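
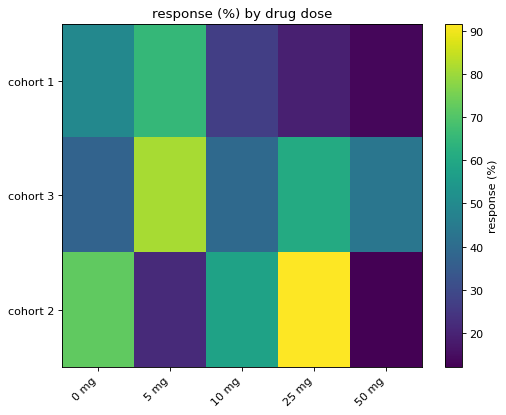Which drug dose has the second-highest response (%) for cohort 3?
Top 3 for cohort 3: 5 mg ≈ 80, 25 mg ≈ 60, 50 mg ≈ 40.

25 mg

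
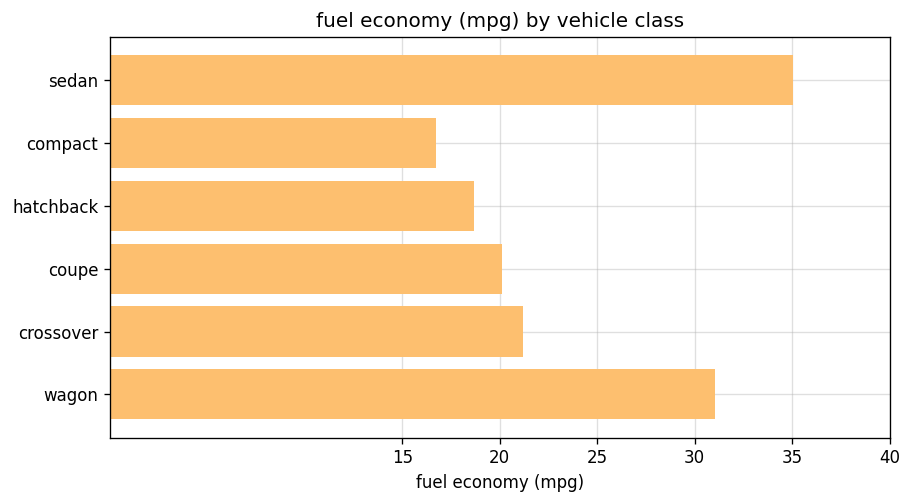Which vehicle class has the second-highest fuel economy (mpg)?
wagon

Top 3: sedan ≈ 35, wagon ≈ 30, crossover ≈ 20.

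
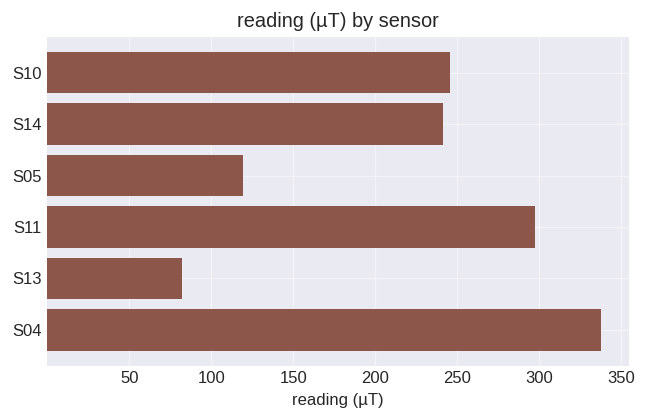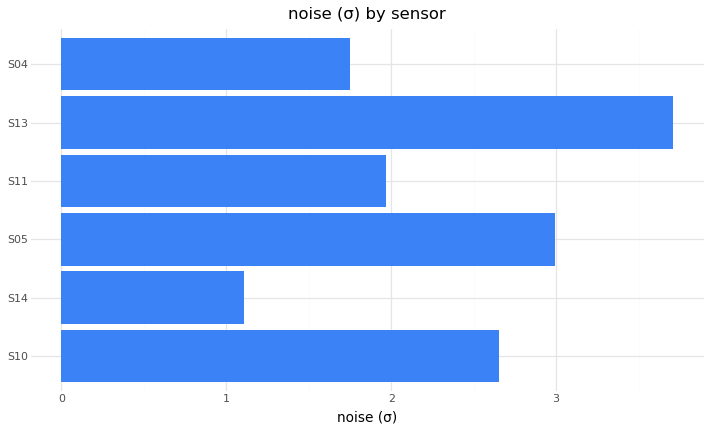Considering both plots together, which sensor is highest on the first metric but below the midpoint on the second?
S04

Chart 2 median noise (σ) ≈ 2.5; below-median sensors: S14, S11, S04. Among those, S04 has the highest reading (µT) (≈ 350).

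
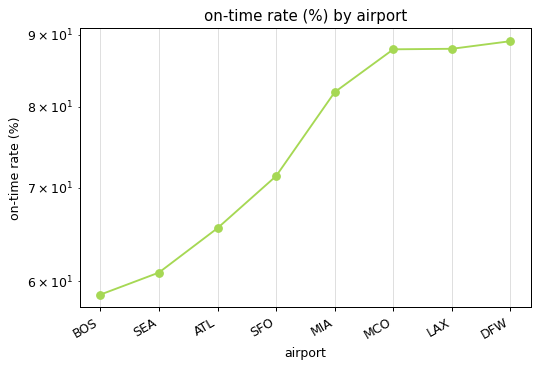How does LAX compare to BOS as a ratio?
LAX ≈ 90, BOS ≈ 60; 90/60 ≈ 1.5.

≈ 1.5×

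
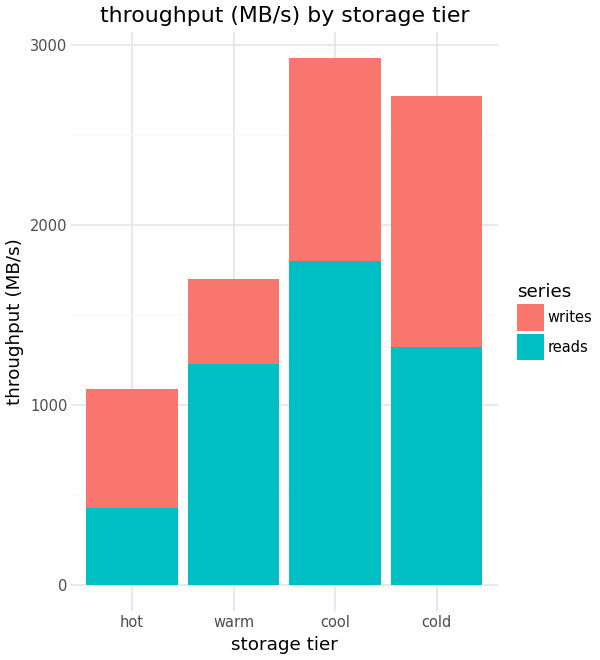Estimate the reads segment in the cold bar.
≈ 1500

reads top ≈ 1500, bottom ≈ 0; segment ≈ 1500.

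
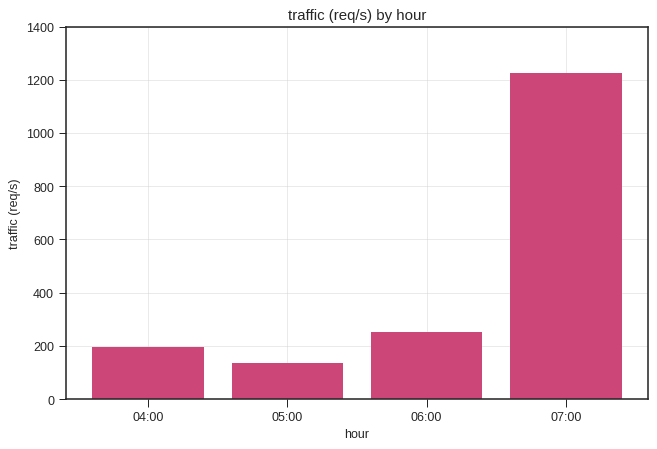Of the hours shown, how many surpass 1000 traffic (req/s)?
Above 1000: 07:00.

1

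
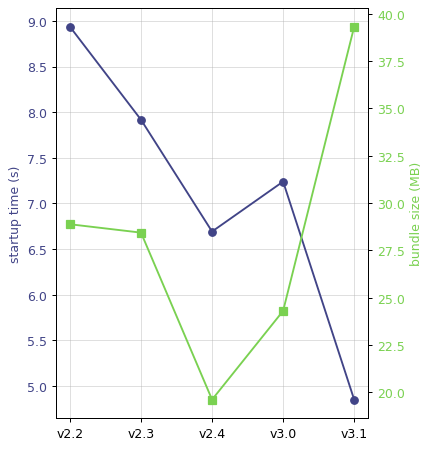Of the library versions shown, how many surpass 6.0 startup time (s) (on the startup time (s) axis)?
Above 6.0: v2.2, v2.3, v2.4, v3.0.

4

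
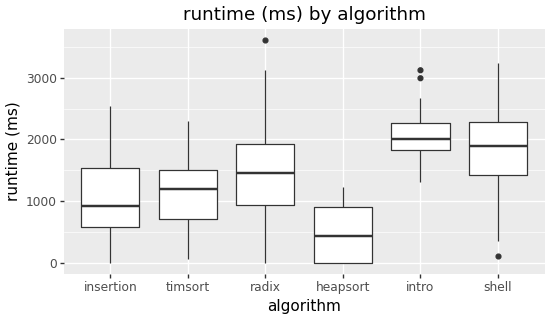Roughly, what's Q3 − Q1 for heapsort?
Q3 ≈ 1000, Q1 ≈ 0; IQR ≈ 1000.

≈ 1000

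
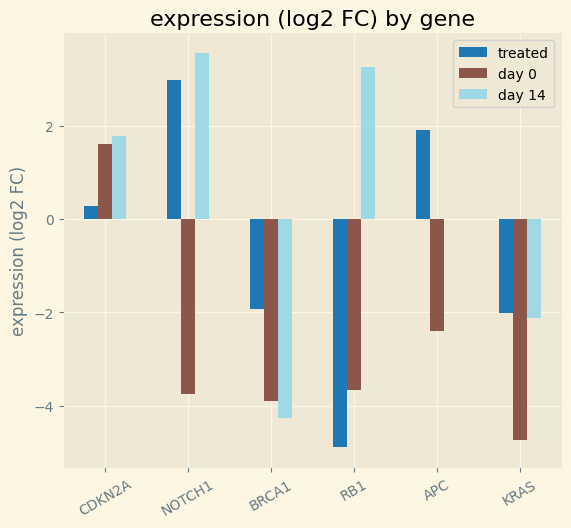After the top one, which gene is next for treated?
APC

Top 3 for treated: NOTCH1 ≈ 3, APC ≈ 2, CDKN2A ≈ 0.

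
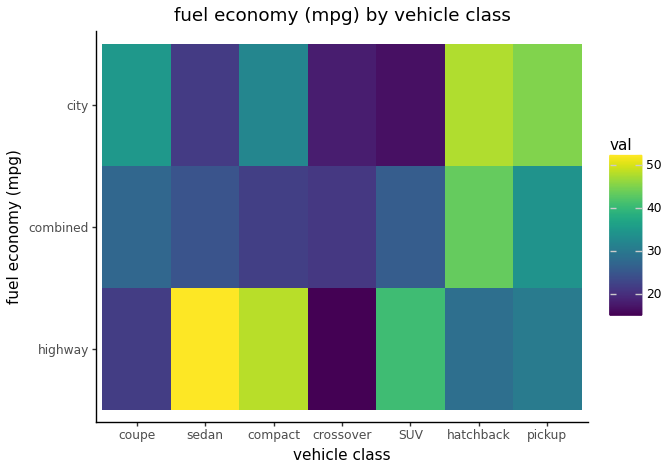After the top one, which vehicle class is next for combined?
Top 3 for combined: hatchback ≈ 45, pickup ≈ 35, coupe ≈ 25.

pickup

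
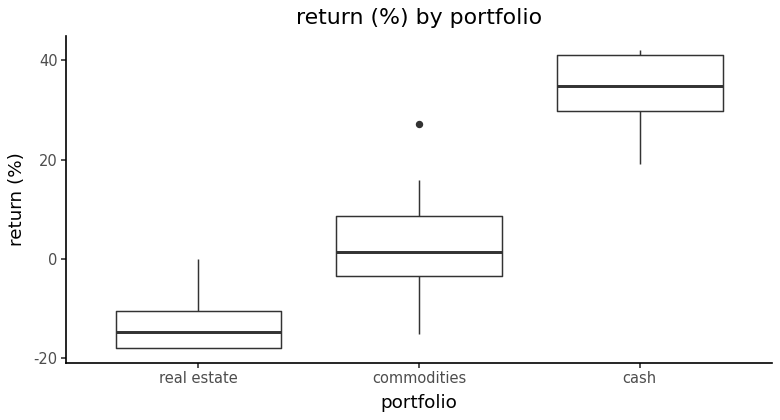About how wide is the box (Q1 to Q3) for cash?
≈ 10

Q3 ≈ 40, Q1 ≈ 30; IQR ≈ 10.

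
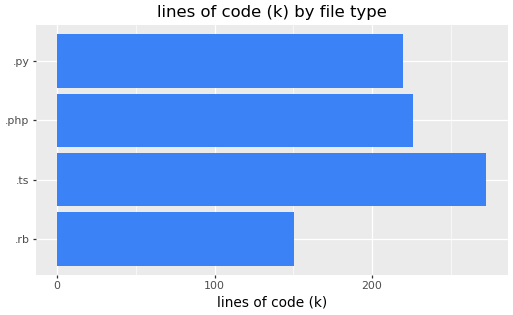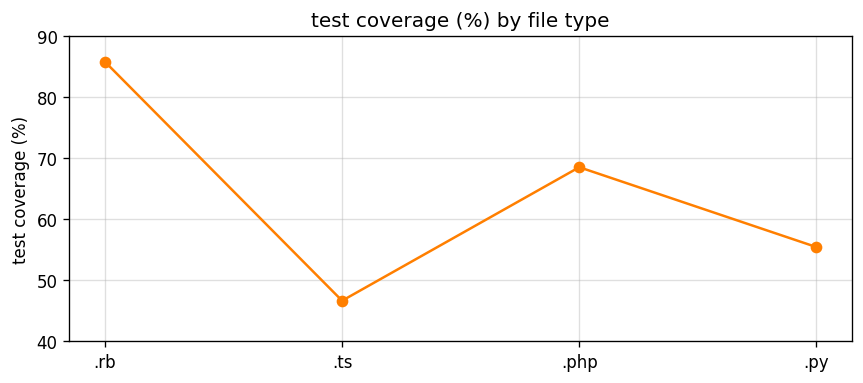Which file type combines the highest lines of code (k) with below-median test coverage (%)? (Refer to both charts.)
.ts

Chart 2 median test coverage (%) ≈ 60; below-median file types: .ts, .py. Among those, .ts has the highest lines of code (k) (≈ 275).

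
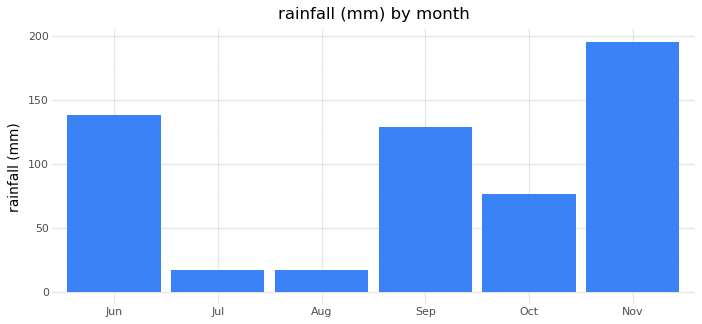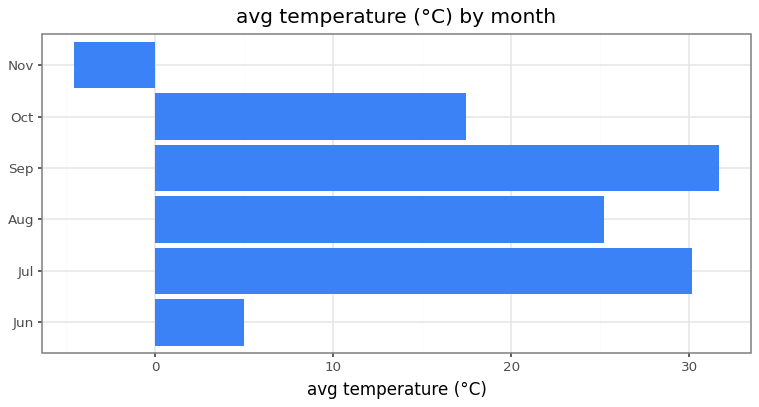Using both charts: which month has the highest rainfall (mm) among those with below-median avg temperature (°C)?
Nov

Chart 2 median avg temperature (°C) ≈ 20; below-median months: Jun, Oct, Nov. Among those, Nov has the highest rainfall (mm) (≈ 200).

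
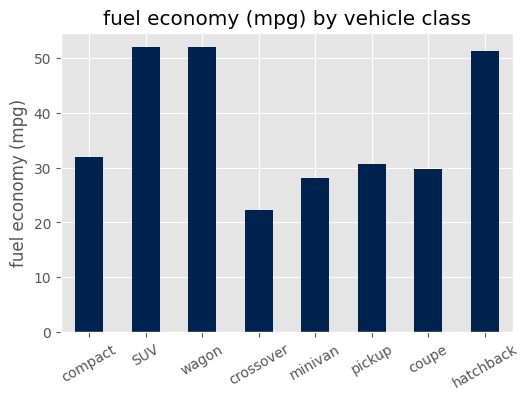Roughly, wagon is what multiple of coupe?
wagon ≈ 50, coupe ≈ 30; 50/30 ≈ 1.67.

≈ 1.67×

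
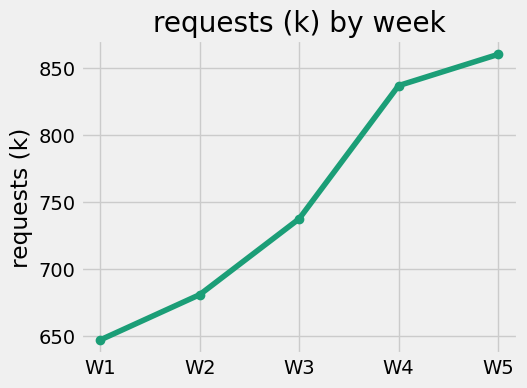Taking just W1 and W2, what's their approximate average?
≈ 660

(640 + 680) / 2 ≈ 660.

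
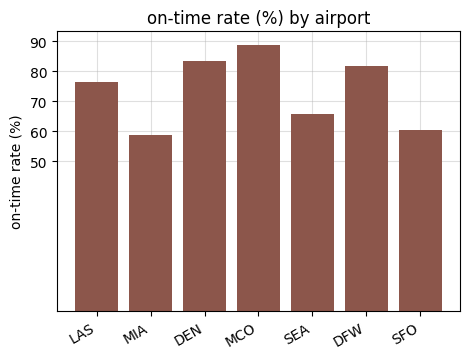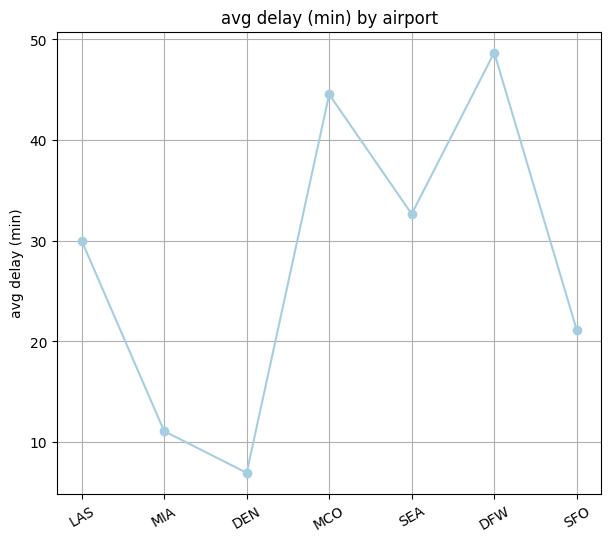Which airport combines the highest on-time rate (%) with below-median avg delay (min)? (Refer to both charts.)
DEN

Chart 2 median avg delay (min) ≈ 30; below-median airports: MIA, DEN, SFO. Among those, DEN has the highest on-time rate (%) (≈ 80).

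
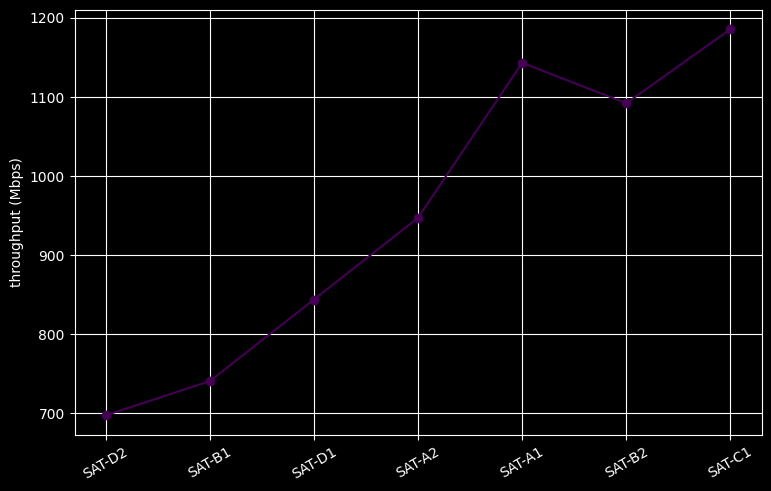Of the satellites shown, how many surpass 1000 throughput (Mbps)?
Above 1000: SAT-A1, SAT-B2, SAT-C1.

3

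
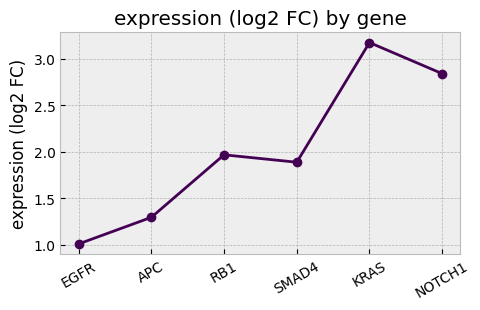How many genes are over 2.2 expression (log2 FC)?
Above 2.2: KRAS, NOTCH1.

2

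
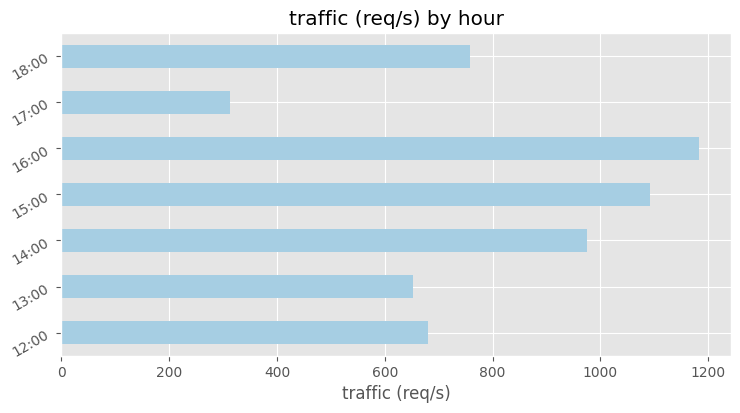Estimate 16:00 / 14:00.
16:00 ≈ 1200, 14:00 ≈ 1000; 1200/1000 ≈ 1.2.

≈ 1.2×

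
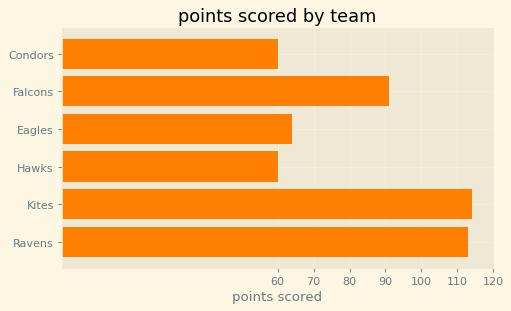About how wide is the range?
≈ 50

Max Kites ≈ 110, min Condors ≈ 60; range ≈ 50.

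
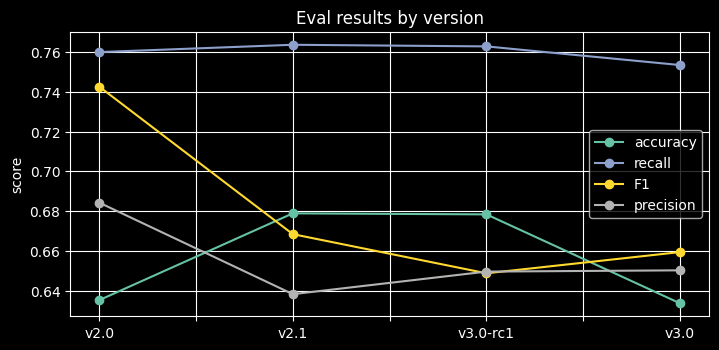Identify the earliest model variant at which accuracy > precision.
v2.1

v2.0: accuracy ≈ 0.64 vs precision ≈ 0.68 (not yet); v2.1: accuracy ≈ 0.68 vs precision ≈ 0.64 (first crossover).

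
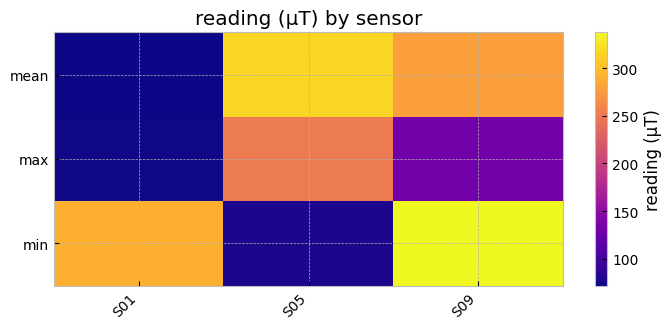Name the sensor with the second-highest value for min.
S01

Top 3 for min: S09 ≈ 325, S01 ≈ 300, S05 ≈ 75.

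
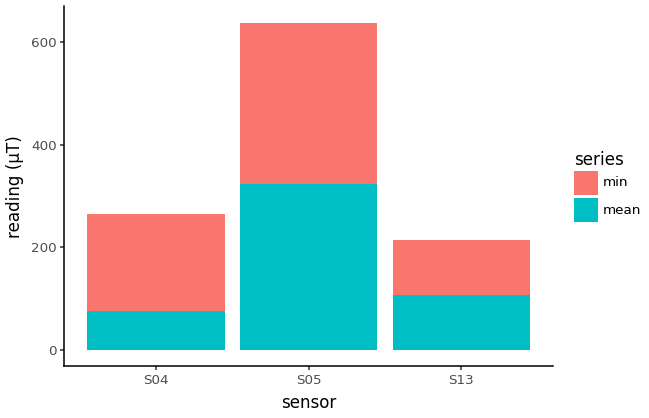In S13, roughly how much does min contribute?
min top ≈ 200, bottom ≈ 100; segment ≈ 100.

≈ 100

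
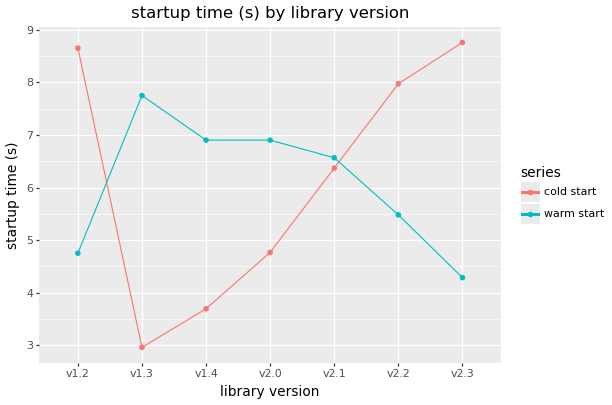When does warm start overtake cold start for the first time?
v1.3

v1.2: warm start ≈ 5.0 vs cold start ≈ 8.5 (not yet); v1.3: warm start ≈ 8.0 vs cold start ≈ 3.0 (first crossover).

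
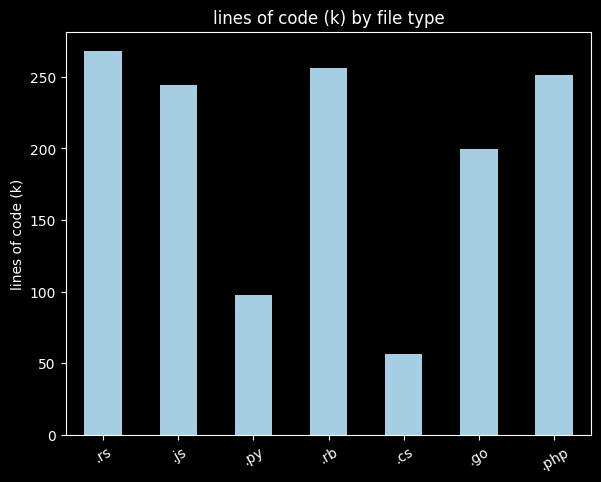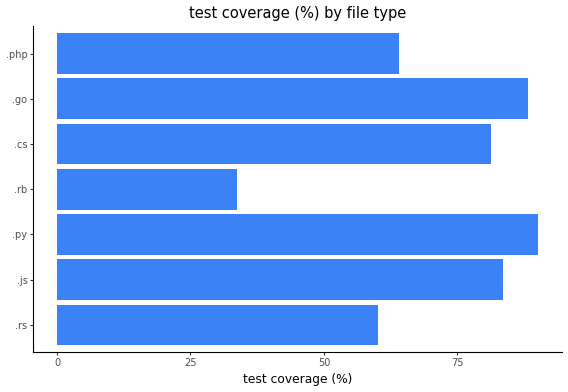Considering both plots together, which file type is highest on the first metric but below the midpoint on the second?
Chart 2 median test coverage (%) ≈ 80; below-median file types: .rs, .rb, .php. Among those, .rs has the highest lines of code (k) (≈ 275).

.rs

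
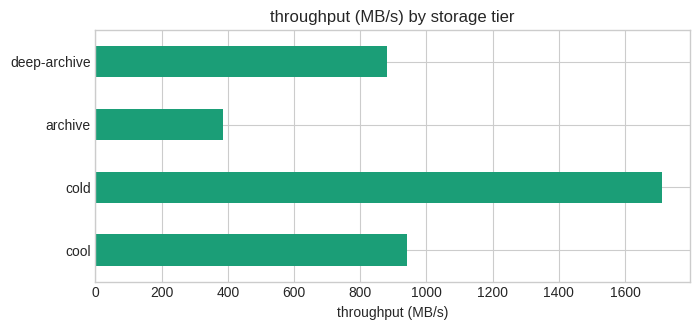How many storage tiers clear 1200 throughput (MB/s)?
1

Above 1200: cold.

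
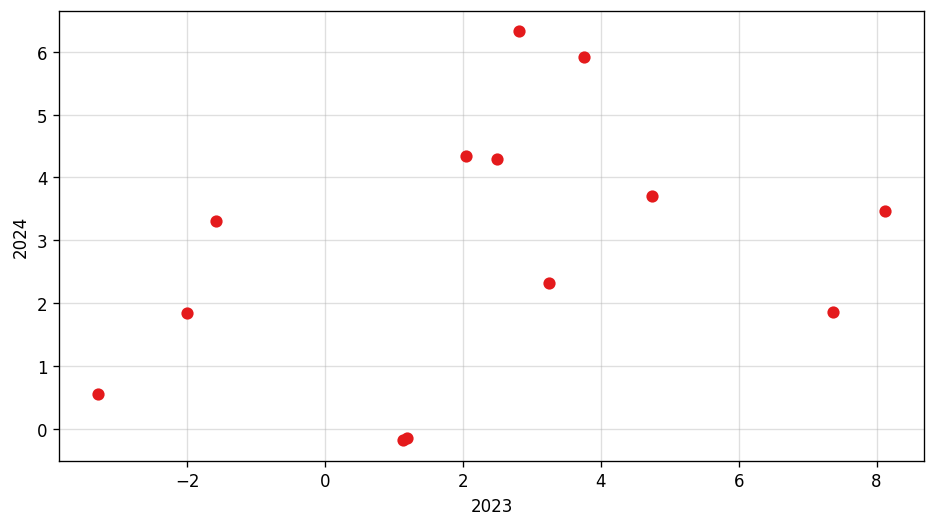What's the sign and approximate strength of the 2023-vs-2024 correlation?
Points are positively correlated; weak (|r| ≈ 0.3).

positive, weak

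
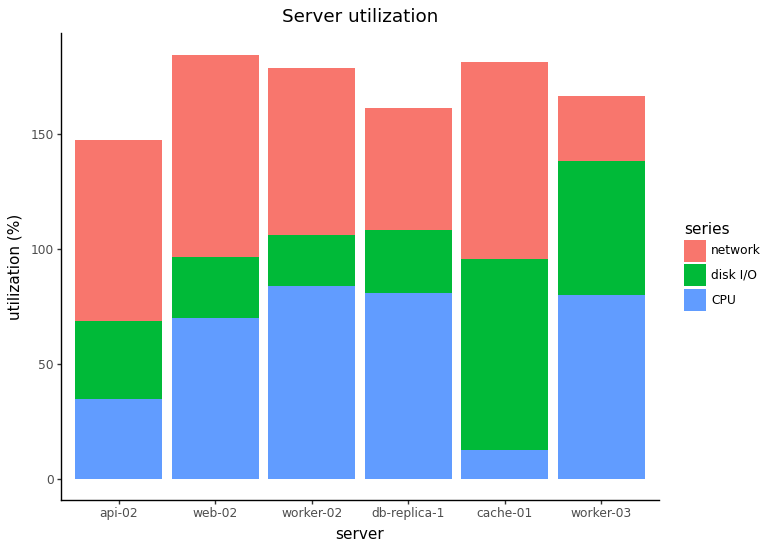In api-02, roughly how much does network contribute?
network top ≈ 140, bottom ≈ 60; segment ≈ 80.

≈ 80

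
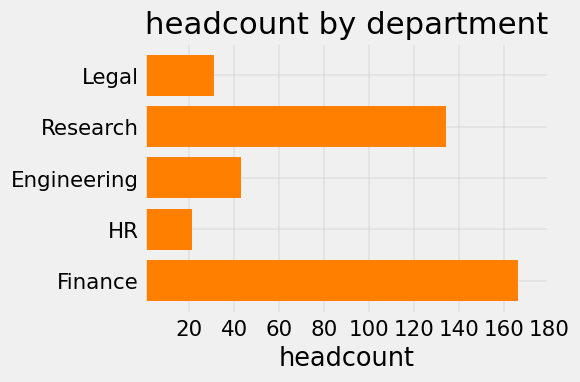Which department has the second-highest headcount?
Top 3: Finance ≈ 160, Research ≈ 140, Engineering ≈ 40.

Research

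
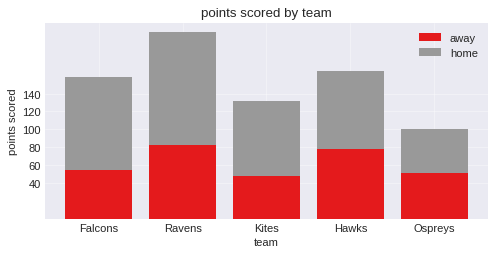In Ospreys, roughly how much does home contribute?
home top ≈ 100, bottom ≈ 60; segment ≈ 40.

≈ 40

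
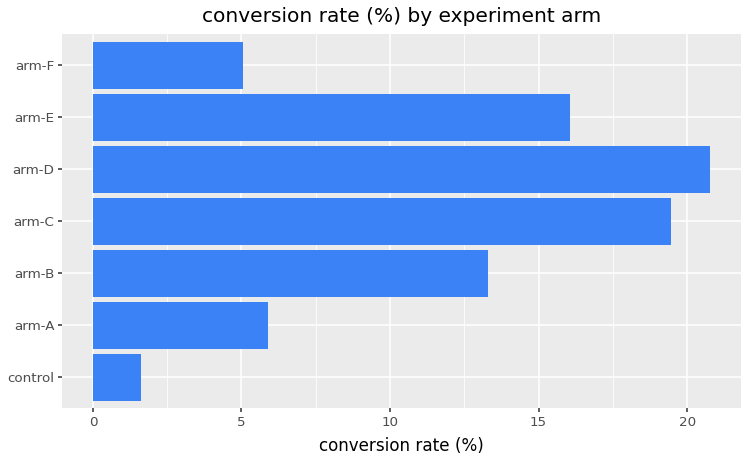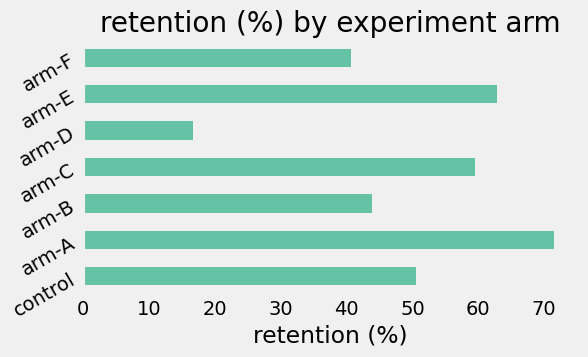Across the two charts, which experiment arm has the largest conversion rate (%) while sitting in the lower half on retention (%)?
arm-D

Chart 2 median retention (%) ≈ 50; below-median experiment arms: arm-B, arm-D, arm-F. Among those, arm-D has the highest conversion rate (%) (≈ 20).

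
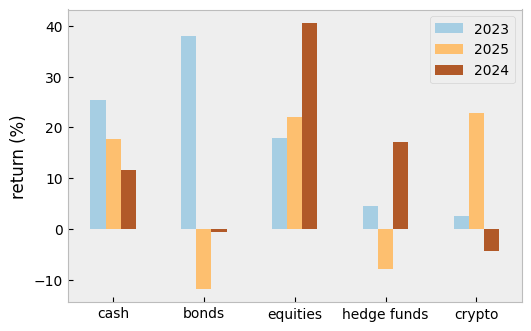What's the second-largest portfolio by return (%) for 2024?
Top 3 for 2024: equities ≈ 40, hedge funds ≈ 15, cash ≈ 10.

hedge funds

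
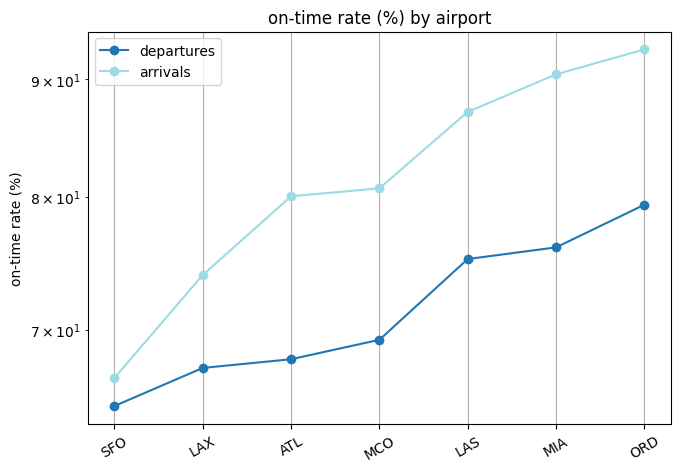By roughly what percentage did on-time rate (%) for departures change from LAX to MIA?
LAX ≈ 65, MIA ≈ 75; (75 − 65) / 65 ≈ +15.4%.

≈ +15.4%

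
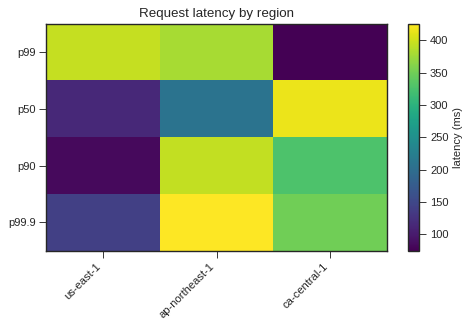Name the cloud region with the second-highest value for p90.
Top 3 for p90: ap-northeast-1 ≈ 400, ca-central-1 ≈ 350, us-east-1 ≈ 100.

ca-central-1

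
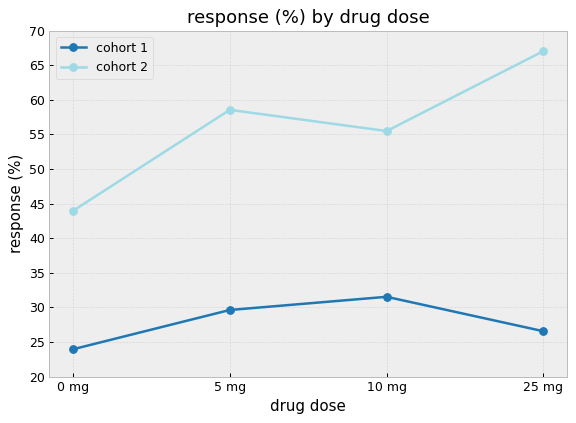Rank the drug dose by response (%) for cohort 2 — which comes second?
5 mg

Top 3 for cohort 2: 25 mg ≈ 65, 5 mg ≈ 60, 10 mg ≈ 55.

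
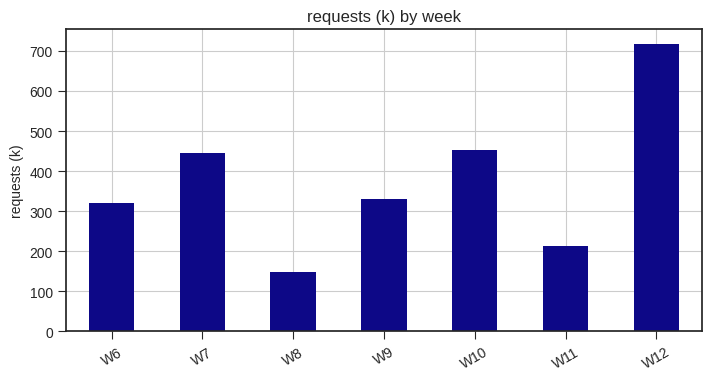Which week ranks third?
Top 4: W12 ≈ 700, W10 ≈ 500, W7 ≈ 400, W9 ≈ 300.

W7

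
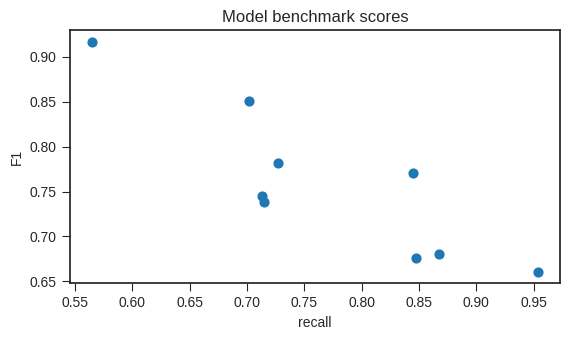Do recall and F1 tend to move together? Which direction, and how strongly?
Points are negatively correlated; strong (|r| ≈ 0.9).

negative, strong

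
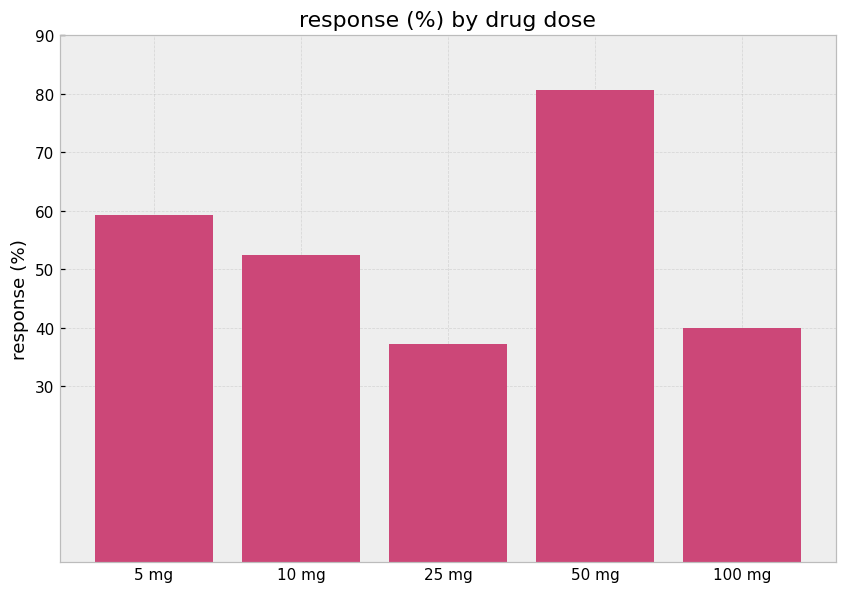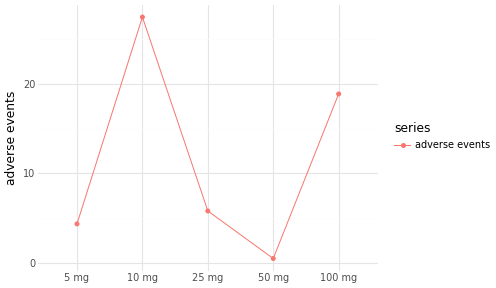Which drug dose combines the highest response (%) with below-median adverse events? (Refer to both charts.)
Chart 2 median adverse events ≈ 5; below-median drug doses: 5 mg, 50 mg. Among those, 50 mg has the highest response (%) (≈ 80).

50 mg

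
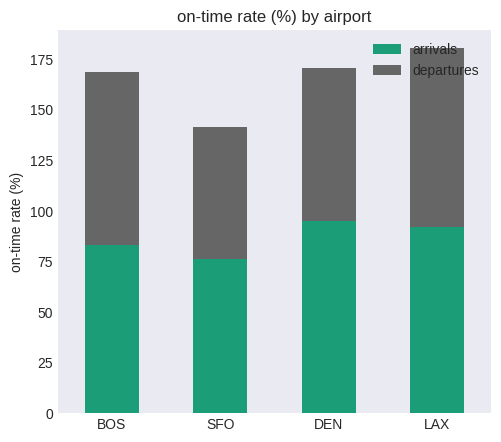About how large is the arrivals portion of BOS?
arrivals top ≈ 80, bottom ≈ 0; segment ≈ 80.

≈ 80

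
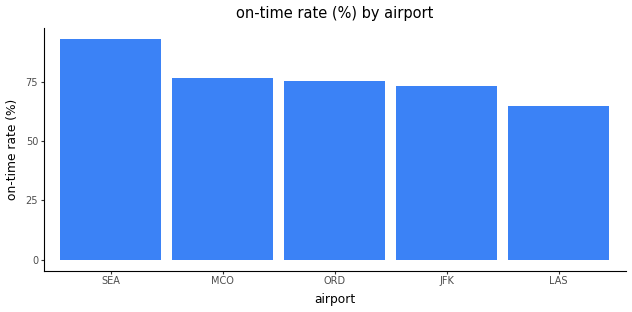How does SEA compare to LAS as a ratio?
≈ 1.5×

SEA ≈ 90, LAS ≈ 60; 90/60 ≈ 1.5.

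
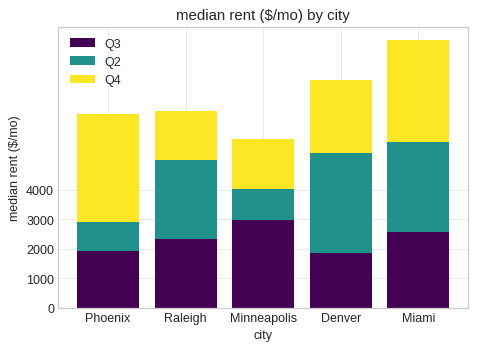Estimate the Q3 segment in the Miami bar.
Q3 top ≈ 3000, bottom ≈ 0; segment ≈ 3000.

≈ 3000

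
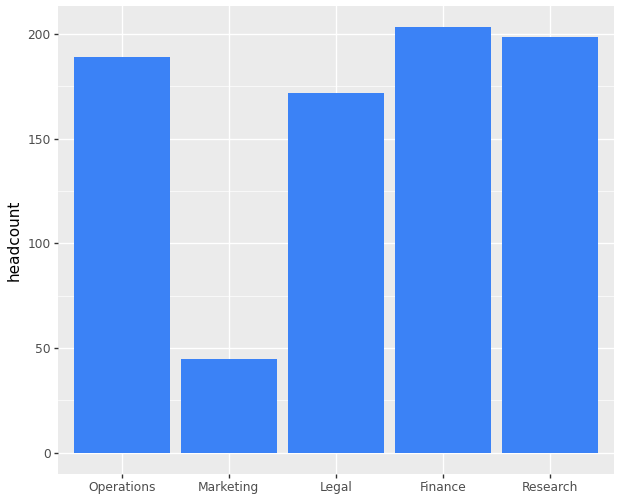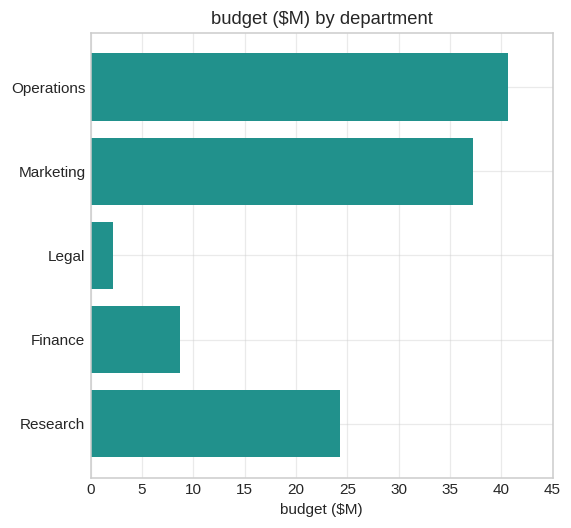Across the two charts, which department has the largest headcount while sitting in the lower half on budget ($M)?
Finance

Chart 2 median budget ($M) ≈ 25; below-median departments: Legal, Finance. Among those, Finance has the highest headcount (≈ 200).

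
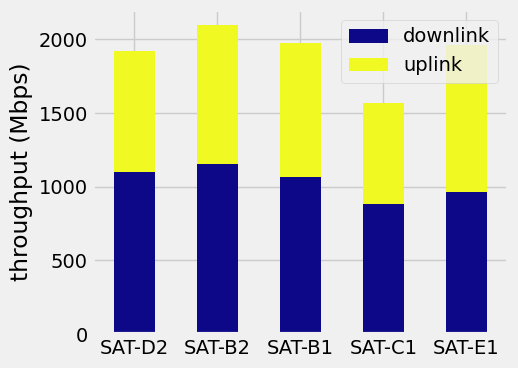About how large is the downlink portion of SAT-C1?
≈ 800

downlink top ≈ 800, bottom ≈ 0; segment ≈ 800.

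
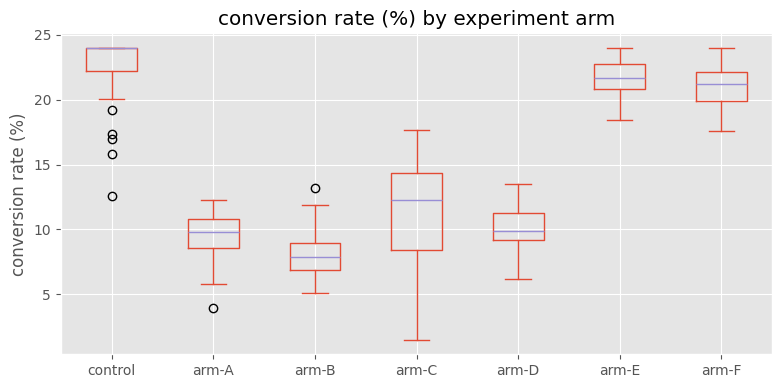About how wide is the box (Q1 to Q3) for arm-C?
≈ 6

Q3 ≈ 14, Q1 ≈ 8; IQR ≈ 6.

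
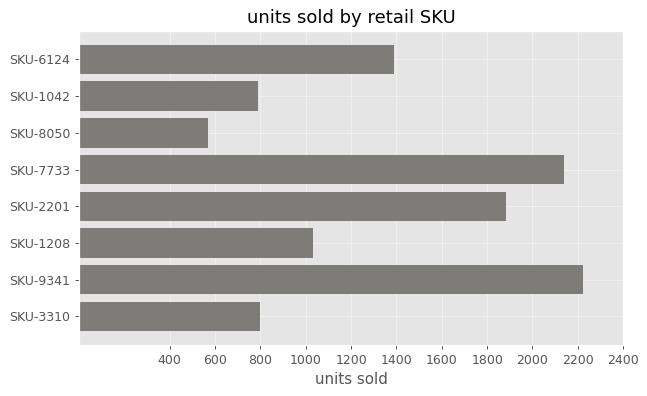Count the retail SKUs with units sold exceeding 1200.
4

Above 1200: SKU-6124, SKU-7733, SKU-2201, SKU-9341.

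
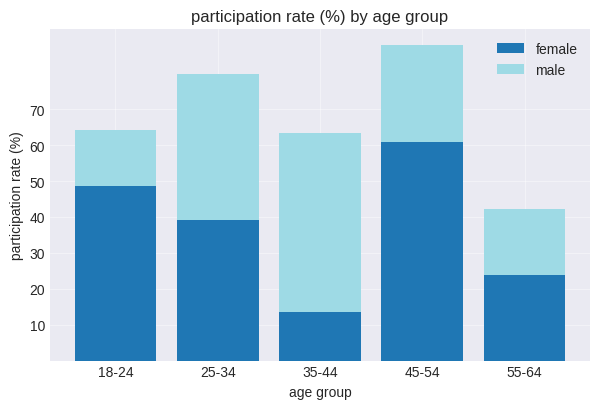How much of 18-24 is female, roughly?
≈ 50

female top ≈ 50, bottom ≈ 0; segment ≈ 50.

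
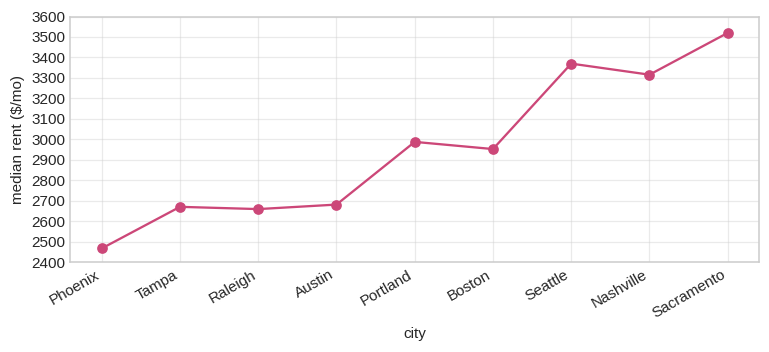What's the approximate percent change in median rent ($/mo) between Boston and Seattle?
Boston ≈ 3000, Seattle ≈ 3400; (3400 − 3000) / 3000 ≈ +13.3%.

≈ +13.3%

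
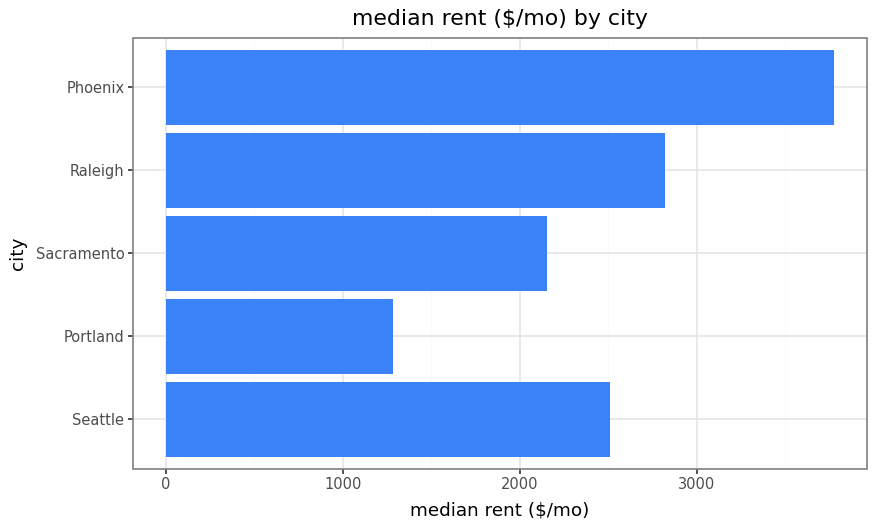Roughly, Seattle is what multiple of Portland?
Seattle ≈ 2500, Portland ≈ 1500; 2500/1500 ≈ 1.67.

≈ 1.67×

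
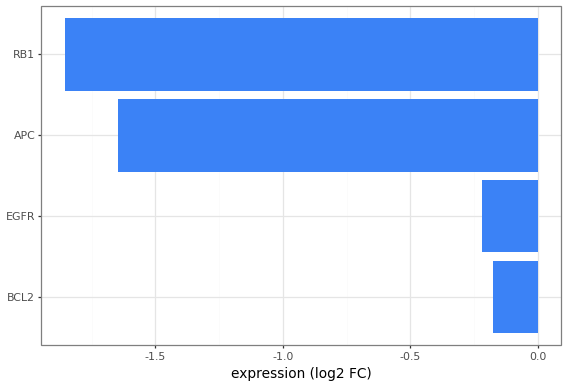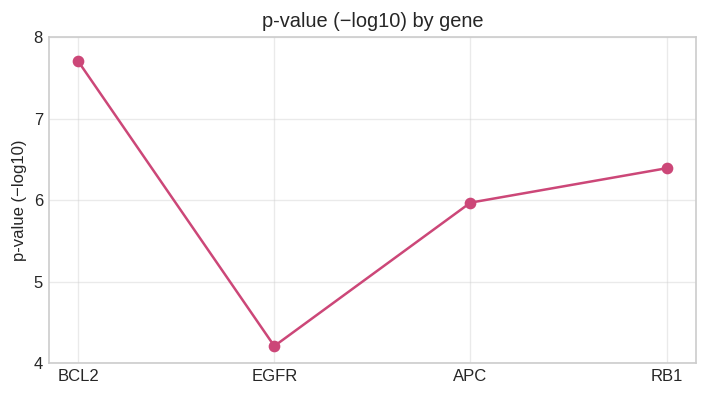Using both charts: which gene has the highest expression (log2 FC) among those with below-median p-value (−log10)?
Chart 2 median p-value (−log10) ≈ 6; below-median genes: EGFR, APC. Among those, EGFR has the highest expression (log2 FC) (≈ 0).

EGFR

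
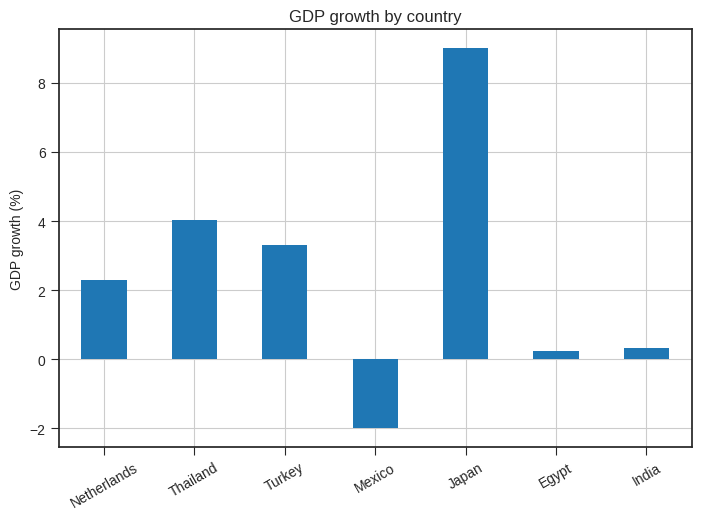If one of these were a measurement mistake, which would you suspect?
Japan

Japan ≈ 9; the rest sit between ≈ -2 and ≈ 4.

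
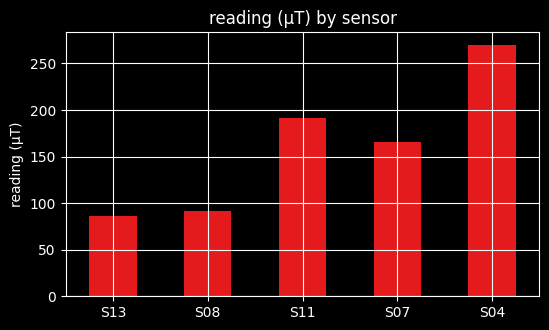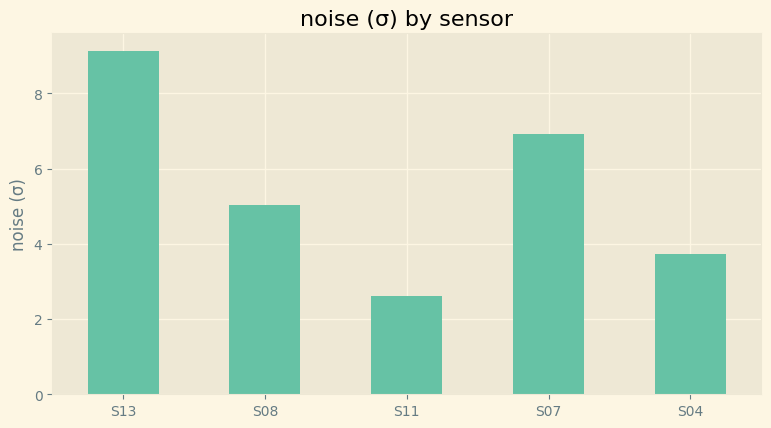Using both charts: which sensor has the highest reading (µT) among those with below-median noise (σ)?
Chart 2 median noise (σ) ≈ 5; below-median sensors: S11, S04. Among those, S04 has the highest reading (µT) (≈ 275).

S04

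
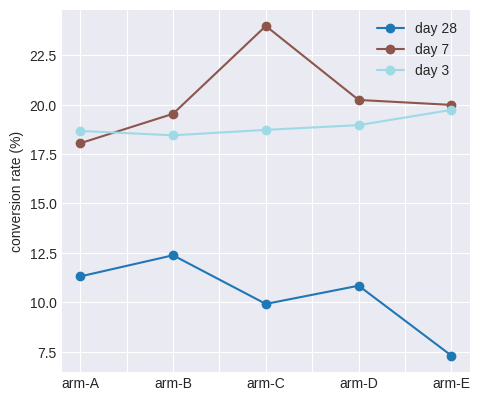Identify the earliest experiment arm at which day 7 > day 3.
arm-B

arm-A: day 7 ≈ 18 vs day 3 ≈ 18 (not yet); arm-B: day 7 ≈ 20 vs day 3 ≈ 18 (first crossover).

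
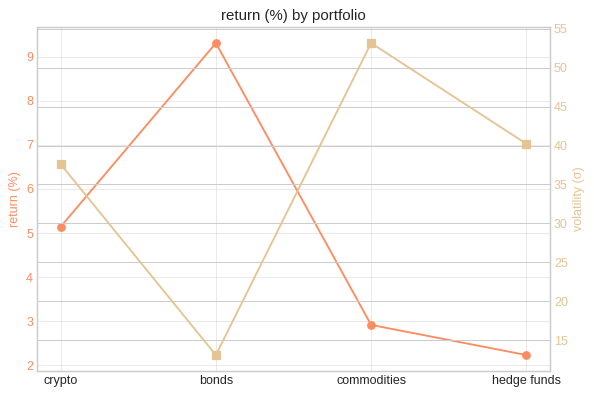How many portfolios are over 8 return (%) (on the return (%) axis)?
1

Above 8: bonds.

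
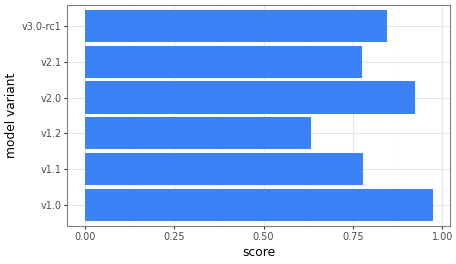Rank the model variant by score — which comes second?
v2.0

Top 3: v1.0 ≈ 1.0, v2.0 ≈ 0.9, v3.0-rc1 ≈ 0.8.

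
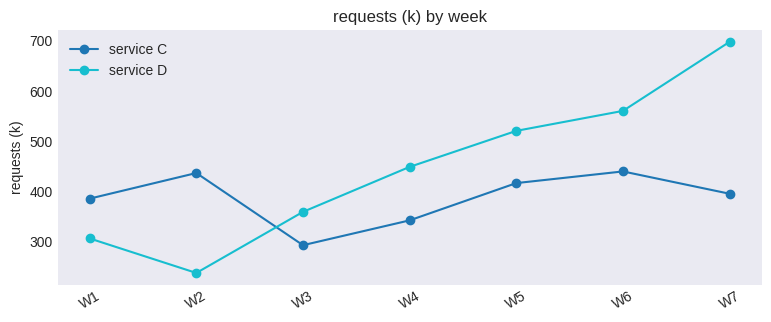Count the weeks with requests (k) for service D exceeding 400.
Above 400: W4, W5, W6, W7.

4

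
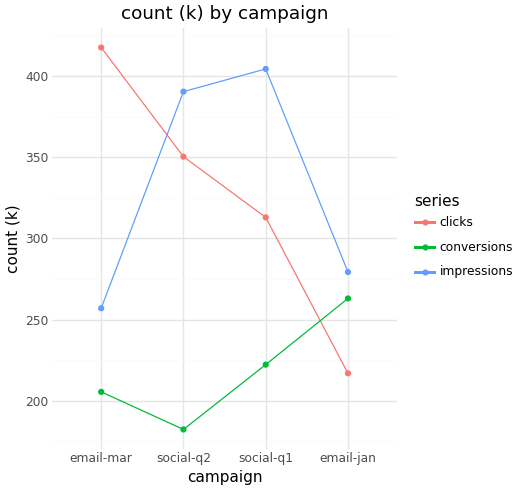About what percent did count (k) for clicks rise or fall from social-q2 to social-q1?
social-q2 ≈ 360, social-q1 ≈ 320; (320 − 360) / 360 ≈ -11.1%.

≈ -11.1%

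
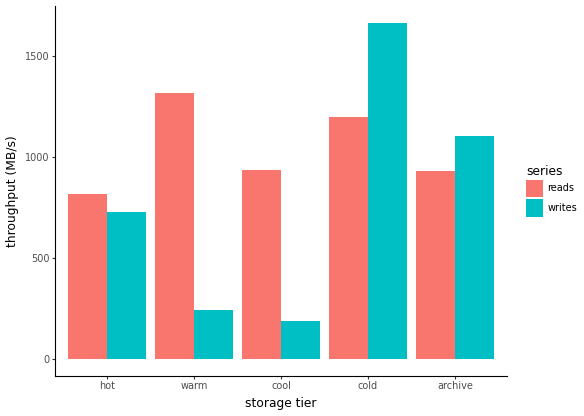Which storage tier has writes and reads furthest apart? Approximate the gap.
warm, ≈ 1200 MB/s

warm: writes ≈ 200, reads ≈ 1400 → gap ≈ 1200. Next-largest (cool) is only ≈ 800.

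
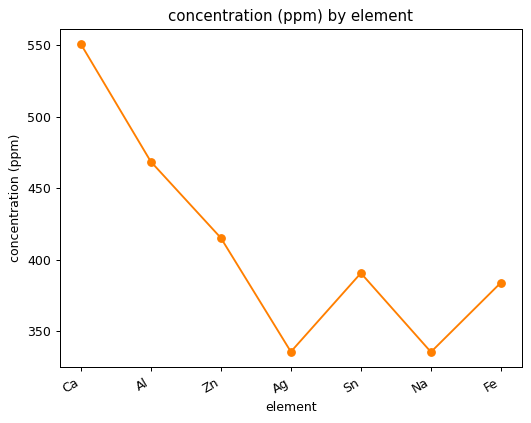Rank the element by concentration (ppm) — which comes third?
Zn

Top 4: Ca ≈ 560, Al ≈ 460, Zn ≈ 420, Sn ≈ 400.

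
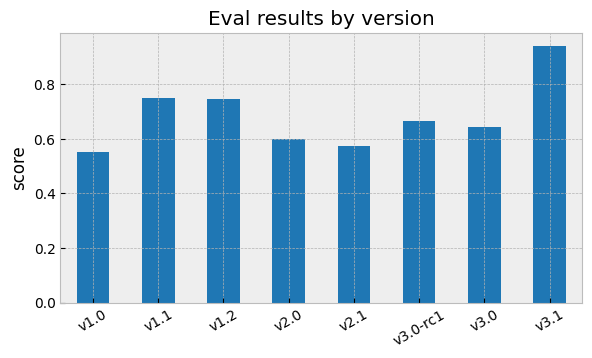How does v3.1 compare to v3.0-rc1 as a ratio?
v3.1 ≈ 0.9, v3.0-rc1 ≈ 0.7; 0.9/0.7 ≈ 1.29.

≈ 1.29×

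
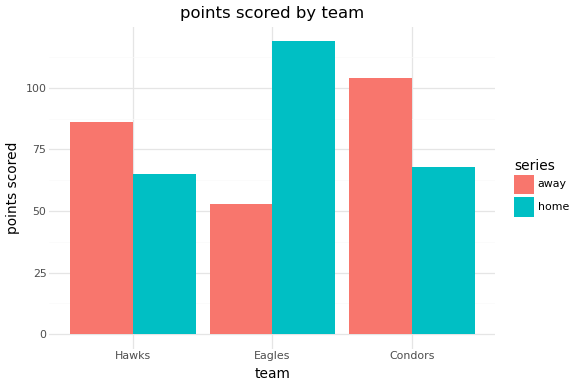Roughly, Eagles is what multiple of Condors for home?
≈ 1.71×

Eagles ≈ 120, Condors ≈ 70; 120/70 ≈ 1.71.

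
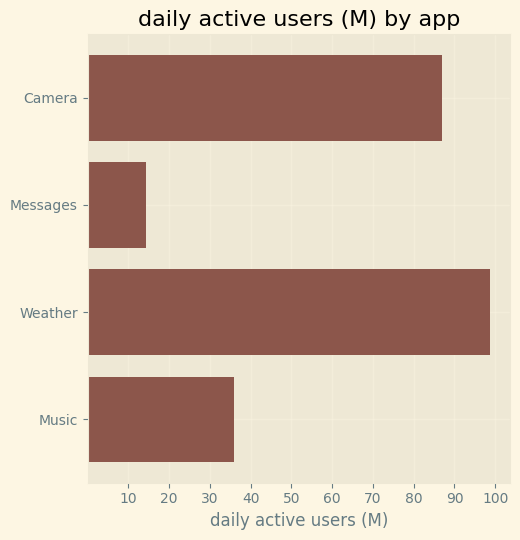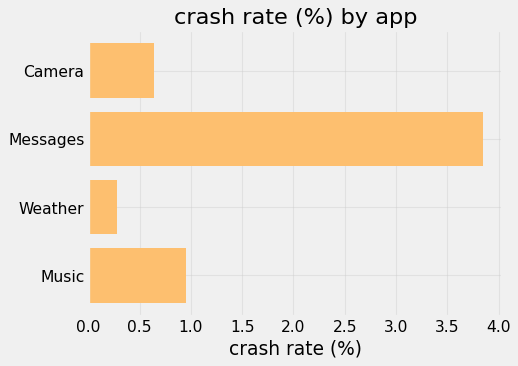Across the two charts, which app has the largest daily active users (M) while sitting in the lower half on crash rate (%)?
Weather

Chart 2 median crash rate (%) ≈ 1; below-median apps: Camera, Weather. Among those, Weather has the highest daily active users (M) (≈ 100).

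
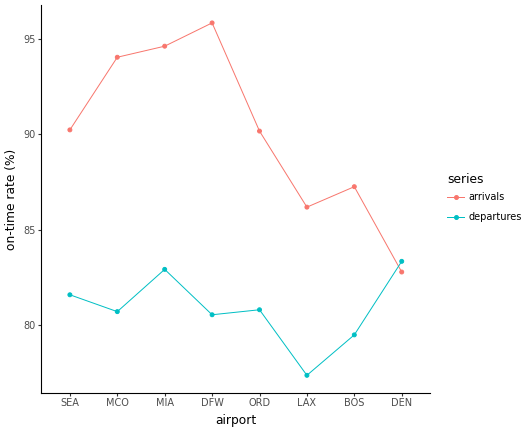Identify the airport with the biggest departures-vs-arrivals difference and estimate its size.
DFW: departures ≈ 80, arrivals ≈ 96 → gap ≈ 16. Next-largest (MCO) is only ≈ 14.

DFW, ≈ 16 %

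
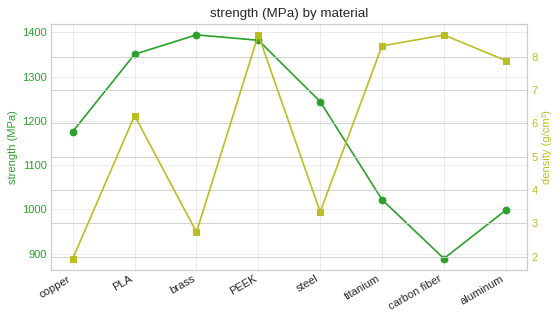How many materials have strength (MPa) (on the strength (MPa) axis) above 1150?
Above 1150: copper, PLA, brass, PEEK, steel.

5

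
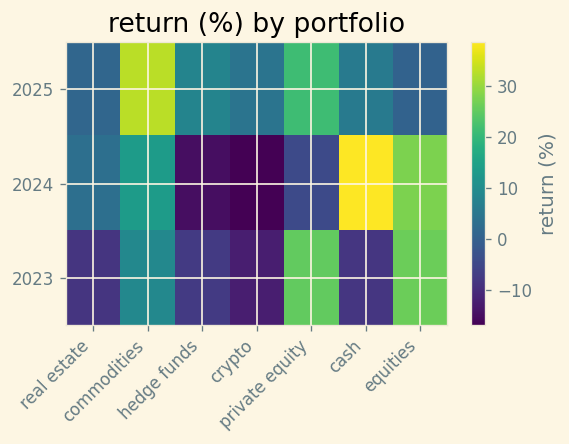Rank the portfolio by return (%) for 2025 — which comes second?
private equity

Top 3 for 2025: commodities ≈ 35, private equity ≈ 20, hedge funds ≈ 10.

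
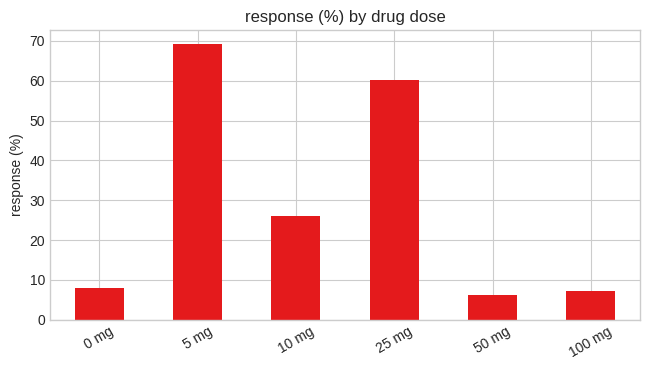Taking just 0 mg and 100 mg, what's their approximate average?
(10 + 10) / 2 ≈ 10.

≈ 10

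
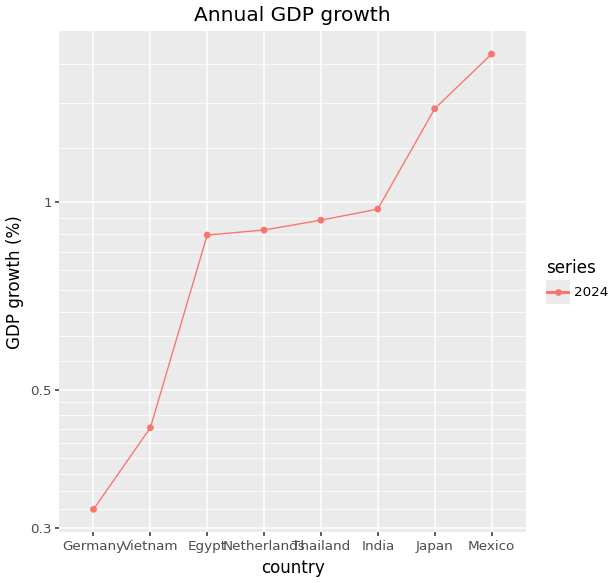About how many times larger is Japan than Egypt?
≈ 1.75×

Japan ≈ 1.4, Egypt ≈ 0.8; 1.4/0.8 ≈ 1.75.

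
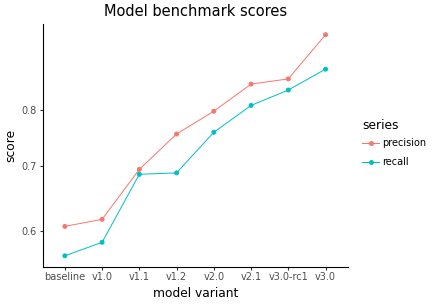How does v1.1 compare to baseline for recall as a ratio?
≈ 1.27×

v1.1 ≈ 0.70, baseline ≈ 0.55; 0.70/0.55 ≈ 1.27.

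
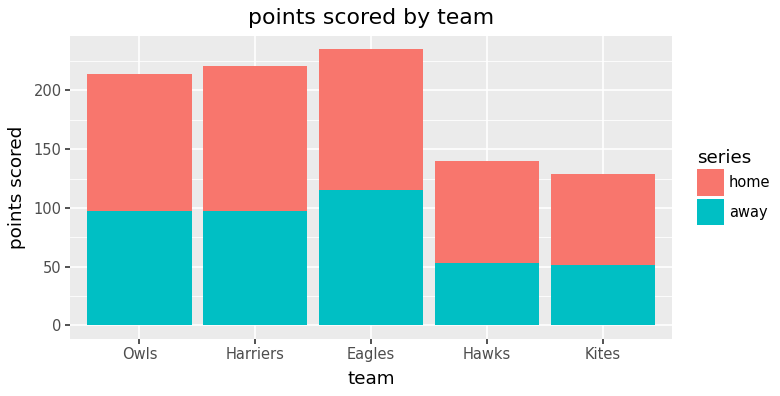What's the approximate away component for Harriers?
away top ≈ 100, bottom ≈ 0; segment ≈ 100.

≈ 100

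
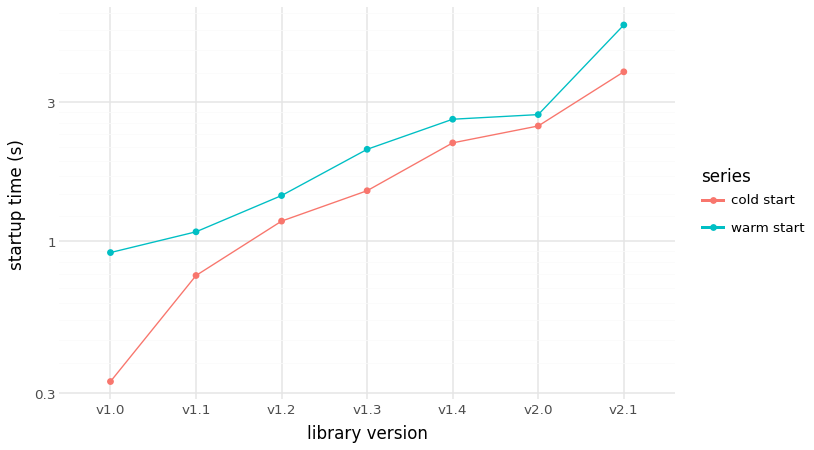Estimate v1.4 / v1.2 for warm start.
≈ 1.67×

v1.4 ≈ 2.5, v1.2 ≈ 1.5; 2.5/1.5 ≈ 1.67.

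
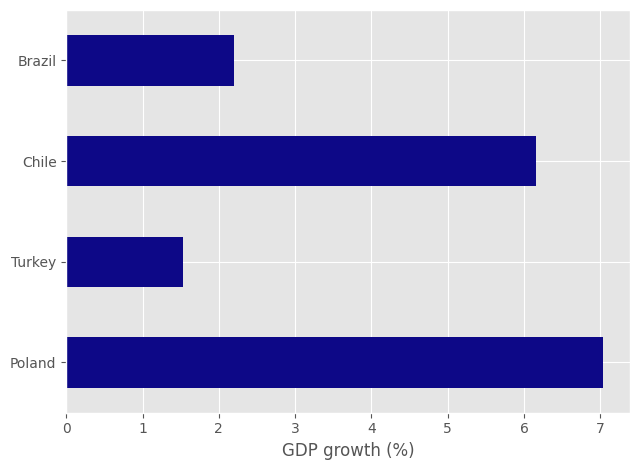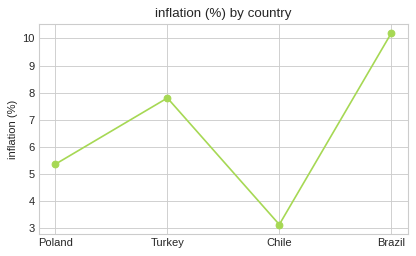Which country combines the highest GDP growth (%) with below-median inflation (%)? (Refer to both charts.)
Chart 2 median inflation (%) ≈ 7; below-median countries: Poland, Chile. Among those, Poland has the highest GDP growth (%) (≈ 7).

Poland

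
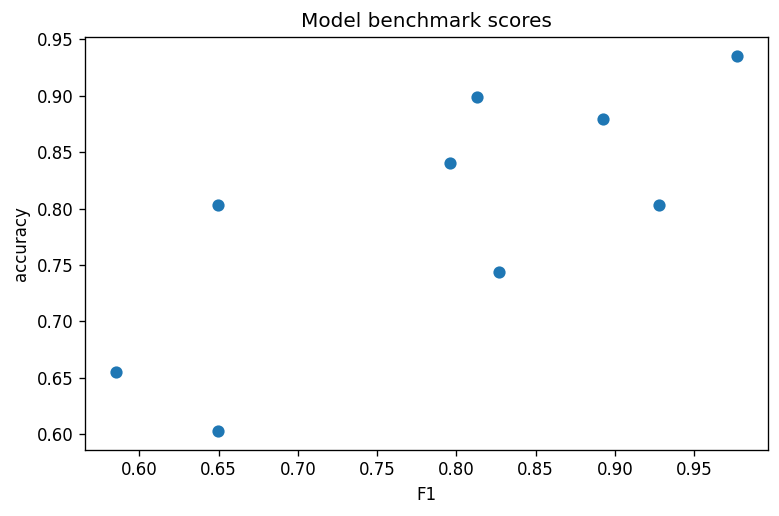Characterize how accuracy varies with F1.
Points are positively correlated; strong (|r| ≈ 0.8).

positive, strong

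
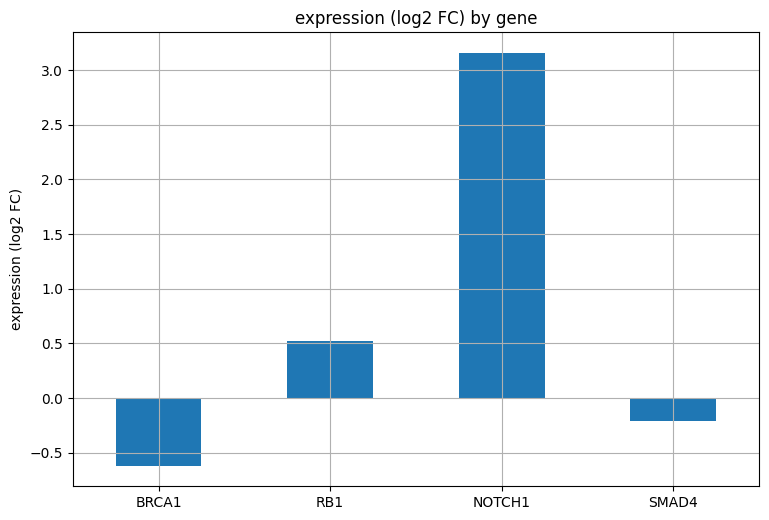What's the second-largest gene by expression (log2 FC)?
RB1

Top 3: NOTCH1 ≈ 3.0, RB1 ≈ 0.5, SMAD4 ≈ 0.0.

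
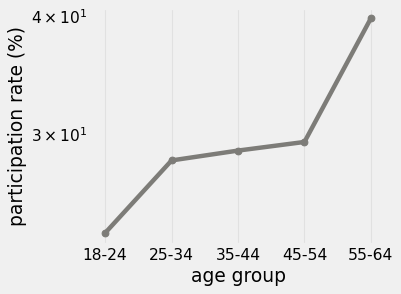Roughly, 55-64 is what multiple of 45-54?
55-64 ≈ 40, 45-54 ≈ 30; 40/30 ≈ 1.33.

≈ 1.33×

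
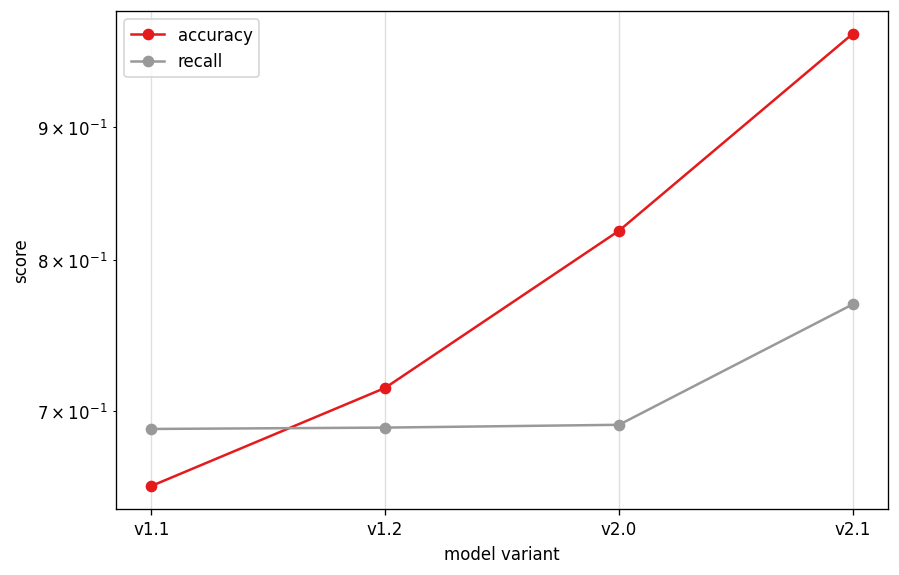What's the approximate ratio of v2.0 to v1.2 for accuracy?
≈ 1.14×

v2.0 ≈ 0.80, v1.2 ≈ 0.70; 0.80/0.70 ≈ 1.14.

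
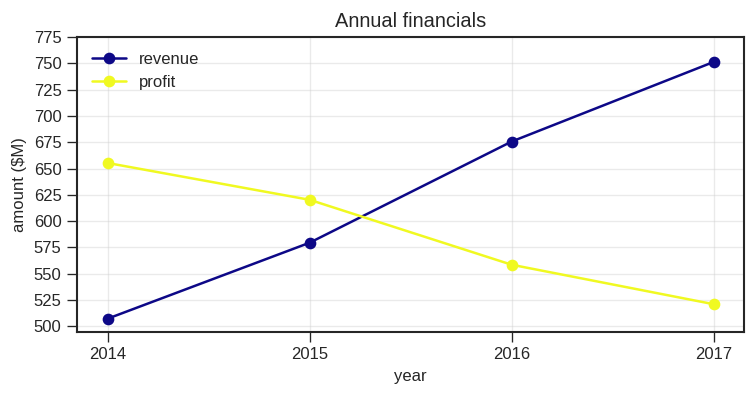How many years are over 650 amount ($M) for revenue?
2

Above 650: 2016, 2017.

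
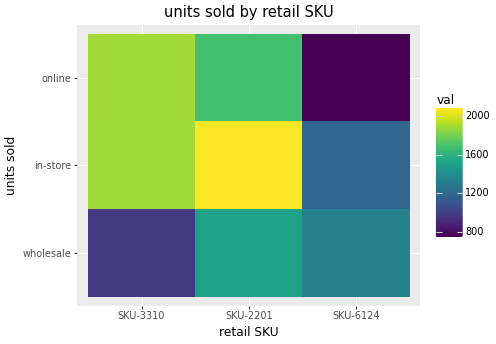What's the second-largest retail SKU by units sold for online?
Top 3 for online: SKU-3310 ≈ 2000, SKU-2201 ≈ 1600, SKU-6124 ≈ 800.

SKU-2201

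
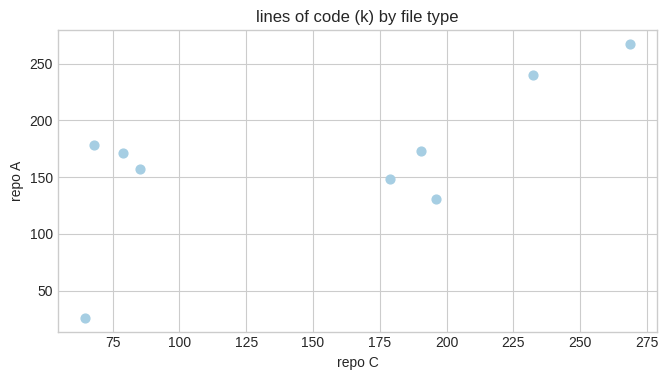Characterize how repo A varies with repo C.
positive, moderate

Points are positively correlated; moderate (|r| ≈ 0.6).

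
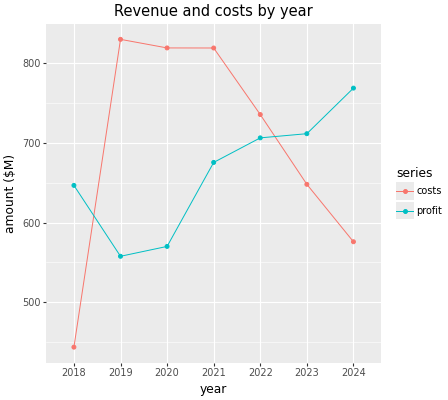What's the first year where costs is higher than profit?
2018: costs ≈ 450 vs profit ≈ 650 (not yet); 2019: costs ≈ 850 vs profit ≈ 550 (first crossover).

2019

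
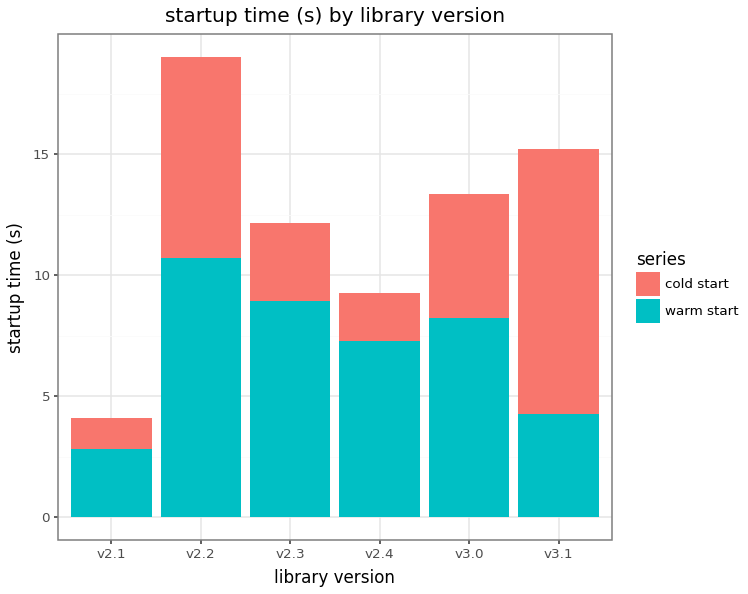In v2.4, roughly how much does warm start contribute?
≈ 8

warm start top ≈ 8, bottom ≈ 0; segment ≈ 8.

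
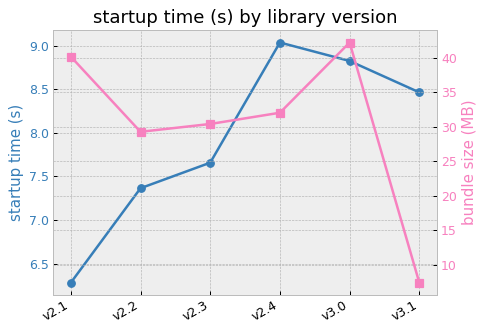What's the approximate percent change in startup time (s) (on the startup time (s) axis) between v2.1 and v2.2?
≈ +15.4%

v2.1 ≈ 6.5, v2.2 ≈ 7.5; (7.5 − 6.5) / 6.5 ≈ +15.4%.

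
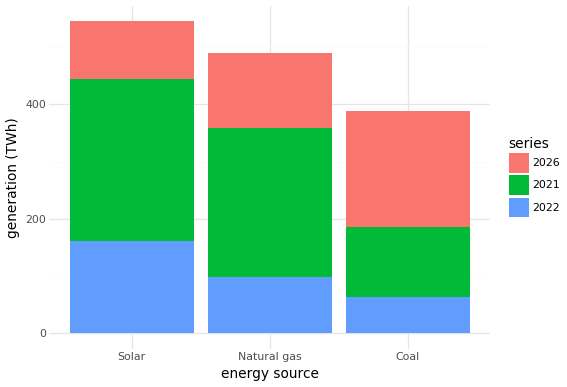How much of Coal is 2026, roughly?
2026 top ≈ 400, bottom ≈ 200; segment ≈ 200.

≈ 200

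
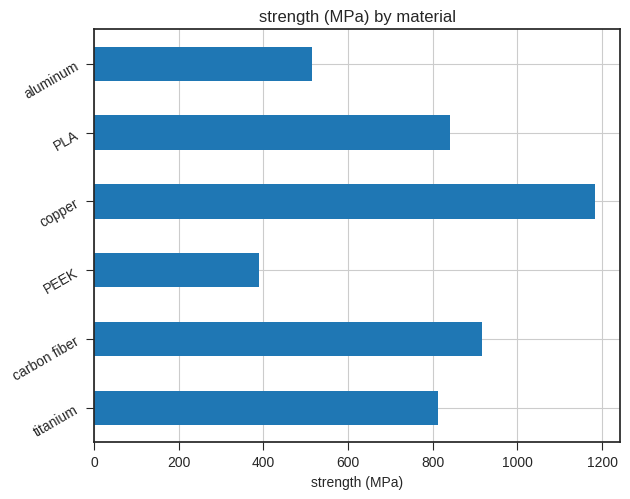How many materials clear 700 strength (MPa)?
Above 700: titanium, carbon fiber, copper, PLA.

4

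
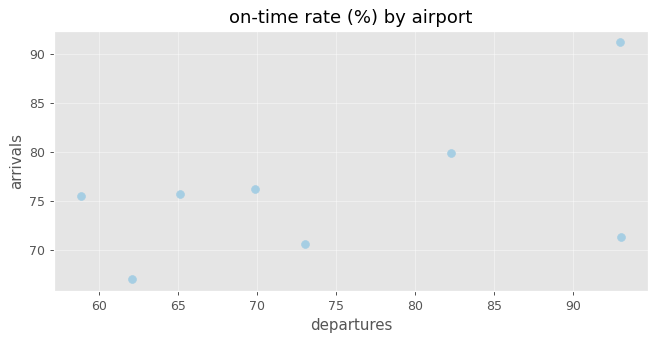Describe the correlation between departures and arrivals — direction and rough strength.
positive, moderate

Points are positively correlated; moderate (|r| ≈ 0.5).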